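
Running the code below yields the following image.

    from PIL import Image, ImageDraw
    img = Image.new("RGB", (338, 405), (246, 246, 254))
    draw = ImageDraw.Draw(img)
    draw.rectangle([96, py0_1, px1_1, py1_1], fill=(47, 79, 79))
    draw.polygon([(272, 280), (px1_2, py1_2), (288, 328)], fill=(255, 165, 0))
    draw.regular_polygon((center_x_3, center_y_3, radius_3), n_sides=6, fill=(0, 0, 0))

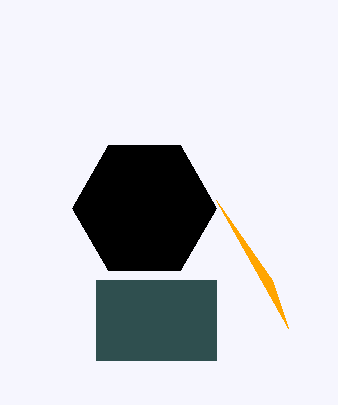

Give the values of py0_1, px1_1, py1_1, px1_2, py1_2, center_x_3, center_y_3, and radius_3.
py0_1 = 280, px1_1 = 216, py1_1 = 360, px1_2 = 216, py1_2 = 200, center_x_3 = 144, center_y_3 = 208, radius_3 = 72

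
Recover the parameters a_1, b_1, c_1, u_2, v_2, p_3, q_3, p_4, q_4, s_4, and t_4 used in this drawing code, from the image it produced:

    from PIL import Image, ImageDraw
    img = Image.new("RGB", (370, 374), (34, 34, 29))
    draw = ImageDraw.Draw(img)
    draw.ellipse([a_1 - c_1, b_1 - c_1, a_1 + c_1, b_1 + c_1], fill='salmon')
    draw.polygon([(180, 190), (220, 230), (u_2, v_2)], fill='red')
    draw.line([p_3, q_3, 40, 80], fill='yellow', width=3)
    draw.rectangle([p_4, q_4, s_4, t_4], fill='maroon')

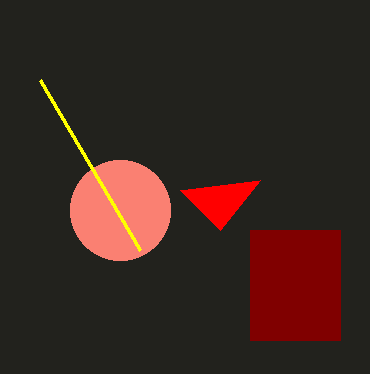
a_1 = 120
b_1 = 210
c_1 = 50
u_2 = 260
v_2 = 180
p_3 = 140
q_3 = 250
p_4 = 250
q_4 = 230
s_4 = 340
t_4 = 340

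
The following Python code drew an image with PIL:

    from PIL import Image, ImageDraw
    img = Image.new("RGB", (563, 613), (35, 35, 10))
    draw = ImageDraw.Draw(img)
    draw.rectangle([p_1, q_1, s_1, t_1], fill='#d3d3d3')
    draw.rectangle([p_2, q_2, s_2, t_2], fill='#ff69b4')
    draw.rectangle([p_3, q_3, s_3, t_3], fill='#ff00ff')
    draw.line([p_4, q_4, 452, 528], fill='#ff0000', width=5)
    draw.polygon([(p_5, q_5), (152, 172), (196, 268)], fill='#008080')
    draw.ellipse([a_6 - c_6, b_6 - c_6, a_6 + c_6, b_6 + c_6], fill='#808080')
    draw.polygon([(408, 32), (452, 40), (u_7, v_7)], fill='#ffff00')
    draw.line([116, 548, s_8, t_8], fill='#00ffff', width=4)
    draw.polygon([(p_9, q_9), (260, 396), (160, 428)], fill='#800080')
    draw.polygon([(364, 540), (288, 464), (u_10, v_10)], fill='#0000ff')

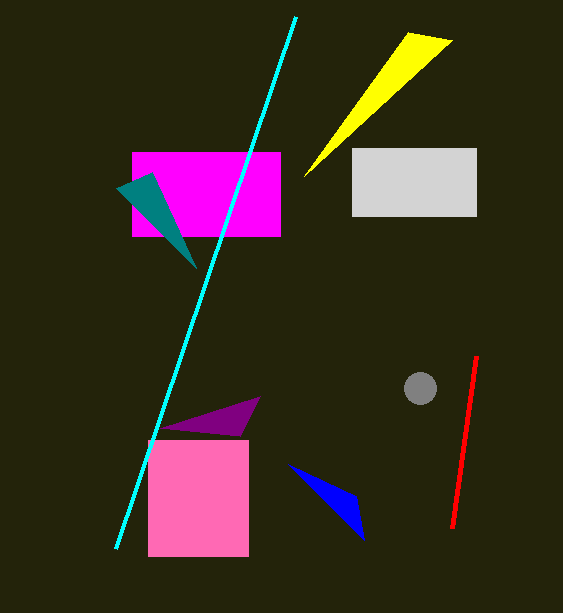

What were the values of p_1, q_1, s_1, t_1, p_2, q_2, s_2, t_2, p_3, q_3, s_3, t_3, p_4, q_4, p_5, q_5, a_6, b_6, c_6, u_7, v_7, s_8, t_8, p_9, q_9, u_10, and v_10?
p_1 = 352, q_1 = 148, s_1 = 476, t_1 = 216, p_2 = 148, q_2 = 440, s_2 = 248, t_2 = 556, p_3 = 132, q_3 = 152, s_3 = 280, t_3 = 236, p_4 = 476, q_4 = 356, p_5 = 116, q_5 = 188, a_6 = 420, b_6 = 388, c_6 = 16, u_7 = 304, v_7 = 176, s_8 = 296, t_8 = 16, p_9 = 240, q_9 = 436, u_10 = 356, v_10 = 496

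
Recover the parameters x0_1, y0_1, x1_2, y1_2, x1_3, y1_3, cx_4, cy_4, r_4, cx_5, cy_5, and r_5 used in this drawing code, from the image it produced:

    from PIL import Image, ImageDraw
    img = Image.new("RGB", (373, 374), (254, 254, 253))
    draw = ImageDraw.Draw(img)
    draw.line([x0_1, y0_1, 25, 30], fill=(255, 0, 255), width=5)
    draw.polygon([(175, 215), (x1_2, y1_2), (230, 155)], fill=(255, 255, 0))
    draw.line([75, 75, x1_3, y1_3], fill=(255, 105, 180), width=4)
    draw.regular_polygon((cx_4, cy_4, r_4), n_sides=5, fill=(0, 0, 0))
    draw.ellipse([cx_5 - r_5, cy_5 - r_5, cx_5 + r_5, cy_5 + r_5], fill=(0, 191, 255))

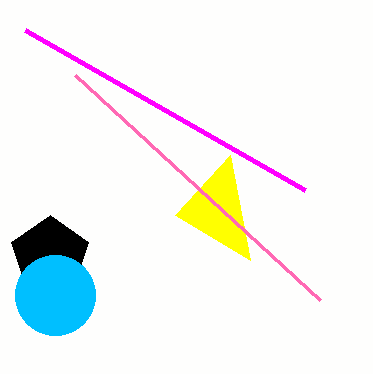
x0_1 = 305
y0_1 = 190
x1_2 = 250
y1_2 = 260
x1_3 = 320
y1_3 = 300
cx_4 = 50
cy_4 = 255
r_4 = 40
cx_5 = 55
cy_5 = 295
r_5 = 40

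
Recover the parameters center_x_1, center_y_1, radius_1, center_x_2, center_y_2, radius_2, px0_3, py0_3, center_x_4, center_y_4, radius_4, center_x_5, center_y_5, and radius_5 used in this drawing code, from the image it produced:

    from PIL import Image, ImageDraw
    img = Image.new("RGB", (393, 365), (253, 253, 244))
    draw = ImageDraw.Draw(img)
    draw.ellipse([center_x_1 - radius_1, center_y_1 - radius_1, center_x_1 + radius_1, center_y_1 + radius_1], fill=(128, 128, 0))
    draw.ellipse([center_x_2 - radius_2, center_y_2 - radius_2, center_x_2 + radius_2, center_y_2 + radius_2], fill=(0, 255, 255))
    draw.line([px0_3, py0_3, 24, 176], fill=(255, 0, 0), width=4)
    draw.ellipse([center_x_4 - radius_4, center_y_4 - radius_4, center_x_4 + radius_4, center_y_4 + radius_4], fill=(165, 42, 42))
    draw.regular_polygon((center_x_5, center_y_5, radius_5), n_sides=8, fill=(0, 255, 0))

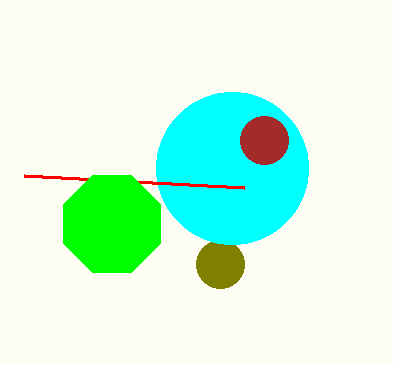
center_x_1 = 220, center_y_1 = 264, radius_1 = 24, center_x_2 = 232, center_y_2 = 168, radius_2 = 76, px0_3 = 244, py0_3 = 188, center_x_4 = 264, center_y_4 = 140, radius_4 = 24, center_x_5 = 112, center_y_5 = 224, radius_5 = 52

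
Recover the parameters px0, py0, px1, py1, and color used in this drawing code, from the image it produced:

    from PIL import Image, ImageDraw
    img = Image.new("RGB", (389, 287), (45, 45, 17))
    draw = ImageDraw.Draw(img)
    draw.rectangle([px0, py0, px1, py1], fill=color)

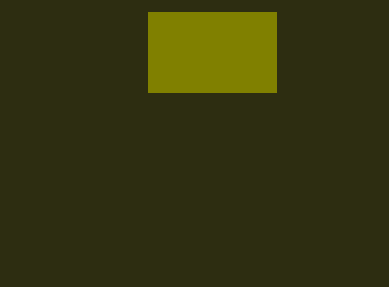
px0 = 148, py0 = 12, px1 = 276, py1 = 92, color = 'olive'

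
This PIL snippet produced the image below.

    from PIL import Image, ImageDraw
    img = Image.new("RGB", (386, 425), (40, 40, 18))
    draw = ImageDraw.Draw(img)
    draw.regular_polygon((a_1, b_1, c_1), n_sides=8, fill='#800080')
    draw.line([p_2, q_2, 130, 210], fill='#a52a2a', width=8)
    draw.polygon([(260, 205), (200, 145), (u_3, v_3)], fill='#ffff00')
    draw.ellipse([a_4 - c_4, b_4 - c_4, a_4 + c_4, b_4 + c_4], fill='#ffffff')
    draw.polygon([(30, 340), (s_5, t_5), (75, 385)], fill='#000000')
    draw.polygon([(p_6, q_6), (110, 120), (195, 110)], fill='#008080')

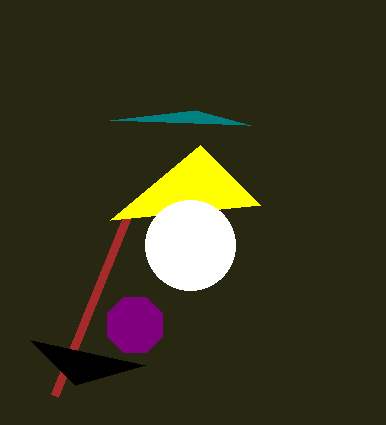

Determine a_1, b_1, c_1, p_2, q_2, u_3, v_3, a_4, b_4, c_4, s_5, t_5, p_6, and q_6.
a_1 = 135; b_1 = 325; c_1 = 30; p_2 = 55; q_2 = 395; u_3 = 110; v_3 = 220; a_4 = 190; b_4 = 245; c_4 = 45; s_5 = 145; t_5 = 365; p_6 = 250; q_6 = 125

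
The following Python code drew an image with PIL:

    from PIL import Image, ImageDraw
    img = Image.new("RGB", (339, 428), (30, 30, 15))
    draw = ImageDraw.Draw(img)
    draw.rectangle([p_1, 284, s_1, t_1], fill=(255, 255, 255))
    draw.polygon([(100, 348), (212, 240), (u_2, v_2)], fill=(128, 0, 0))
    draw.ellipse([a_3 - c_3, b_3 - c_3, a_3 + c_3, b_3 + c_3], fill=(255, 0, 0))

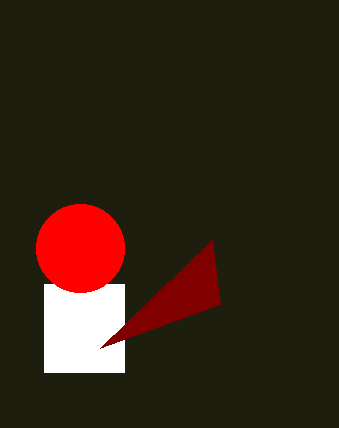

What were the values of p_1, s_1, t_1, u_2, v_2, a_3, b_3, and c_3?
p_1 = 44
s_1 = 124
t_1 = 372
u_2 = 220
v_2 = 304
a_3 = 80
b_3 = 248
c_3 = 44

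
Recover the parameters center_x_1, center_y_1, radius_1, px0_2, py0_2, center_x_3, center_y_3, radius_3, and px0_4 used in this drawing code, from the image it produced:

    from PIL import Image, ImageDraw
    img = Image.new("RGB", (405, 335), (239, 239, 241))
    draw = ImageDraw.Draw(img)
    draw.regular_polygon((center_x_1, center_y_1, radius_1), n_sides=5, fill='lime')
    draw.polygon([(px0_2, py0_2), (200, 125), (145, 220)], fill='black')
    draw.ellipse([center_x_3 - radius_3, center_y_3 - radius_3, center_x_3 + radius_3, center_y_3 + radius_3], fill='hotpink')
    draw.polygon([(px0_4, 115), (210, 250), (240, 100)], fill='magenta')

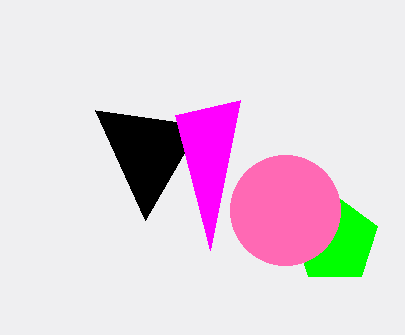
center_x_1 = 335
center_y_1 = 240
radius_1 = 45
px0_2 = 95
py0_2 = 110
center_x_3 = 285
center_y_3 = 210
radius_3 = 55
px0_4 = 175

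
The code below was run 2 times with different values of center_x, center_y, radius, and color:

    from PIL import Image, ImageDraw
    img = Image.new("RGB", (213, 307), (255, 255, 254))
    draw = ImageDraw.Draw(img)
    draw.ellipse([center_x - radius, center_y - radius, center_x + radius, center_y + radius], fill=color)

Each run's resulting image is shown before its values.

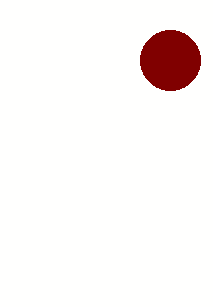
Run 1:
center_x = 170, center_y = 60, radius = 30, color = 'maroon'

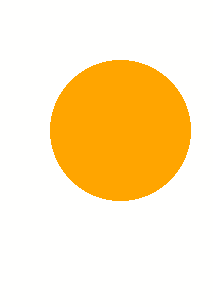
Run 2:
center_x = 120
center_y = 130
radius = 70
color = 'orange'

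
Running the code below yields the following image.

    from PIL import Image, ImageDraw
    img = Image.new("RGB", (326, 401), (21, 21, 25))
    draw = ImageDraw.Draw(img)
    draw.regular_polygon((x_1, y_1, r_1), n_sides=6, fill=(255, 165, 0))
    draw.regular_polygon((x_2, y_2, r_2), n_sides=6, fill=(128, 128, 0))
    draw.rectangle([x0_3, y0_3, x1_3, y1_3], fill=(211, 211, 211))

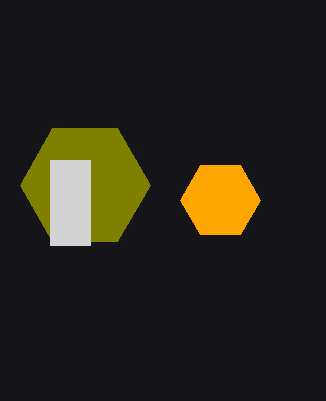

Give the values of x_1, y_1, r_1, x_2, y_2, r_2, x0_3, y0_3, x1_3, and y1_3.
x_1 = 220, y_1 = 200, r_1 = 40, x_2 = 85, y_2 = 185, r_2 = 65, x0_3 = 50, y0_3 = 160, x1_3 = 90, y1_3 = 245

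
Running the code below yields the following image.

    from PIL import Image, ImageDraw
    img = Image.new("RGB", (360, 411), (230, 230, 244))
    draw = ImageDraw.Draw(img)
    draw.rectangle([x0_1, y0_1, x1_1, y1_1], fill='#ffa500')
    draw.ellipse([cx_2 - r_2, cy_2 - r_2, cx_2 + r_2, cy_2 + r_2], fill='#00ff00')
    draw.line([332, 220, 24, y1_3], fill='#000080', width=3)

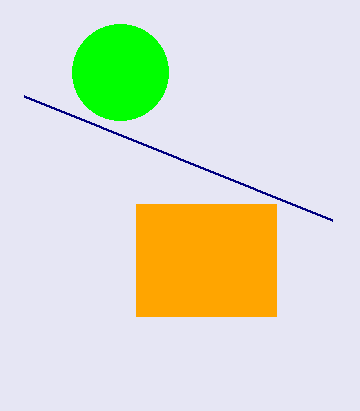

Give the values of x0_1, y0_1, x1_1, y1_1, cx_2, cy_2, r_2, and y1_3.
x0_1 = 136
y0_1 = 204
x1_1 = 276
y1_1 = 316
cx_2 = 120
cy_2 = 72
r_2 = 48
y1_3 = 96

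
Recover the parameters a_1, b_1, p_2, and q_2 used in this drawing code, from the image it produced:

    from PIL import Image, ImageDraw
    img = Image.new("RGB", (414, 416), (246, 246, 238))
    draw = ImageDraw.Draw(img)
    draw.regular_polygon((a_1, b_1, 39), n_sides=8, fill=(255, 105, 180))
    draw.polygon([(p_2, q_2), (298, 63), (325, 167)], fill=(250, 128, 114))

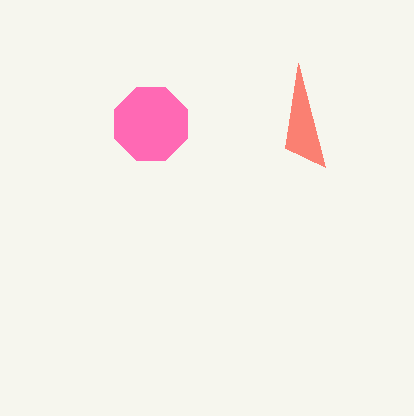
a_1 = 151, b_1 = 124, p_2 = 285, q_2 = 148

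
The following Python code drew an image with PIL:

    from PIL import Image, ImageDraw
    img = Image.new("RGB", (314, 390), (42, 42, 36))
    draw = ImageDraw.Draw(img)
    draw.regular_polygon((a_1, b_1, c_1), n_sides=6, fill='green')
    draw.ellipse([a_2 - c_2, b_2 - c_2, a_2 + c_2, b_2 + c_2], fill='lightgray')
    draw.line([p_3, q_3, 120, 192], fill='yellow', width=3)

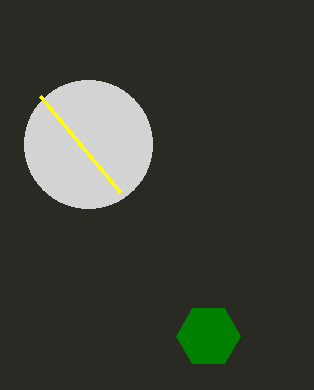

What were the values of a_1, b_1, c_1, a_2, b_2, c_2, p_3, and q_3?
a_1 = 208; b_1 = 336; c_1 = 32; a_2 = 88; b_2 = 144; c_2 = 64; p_3 = 40; q_3 = 96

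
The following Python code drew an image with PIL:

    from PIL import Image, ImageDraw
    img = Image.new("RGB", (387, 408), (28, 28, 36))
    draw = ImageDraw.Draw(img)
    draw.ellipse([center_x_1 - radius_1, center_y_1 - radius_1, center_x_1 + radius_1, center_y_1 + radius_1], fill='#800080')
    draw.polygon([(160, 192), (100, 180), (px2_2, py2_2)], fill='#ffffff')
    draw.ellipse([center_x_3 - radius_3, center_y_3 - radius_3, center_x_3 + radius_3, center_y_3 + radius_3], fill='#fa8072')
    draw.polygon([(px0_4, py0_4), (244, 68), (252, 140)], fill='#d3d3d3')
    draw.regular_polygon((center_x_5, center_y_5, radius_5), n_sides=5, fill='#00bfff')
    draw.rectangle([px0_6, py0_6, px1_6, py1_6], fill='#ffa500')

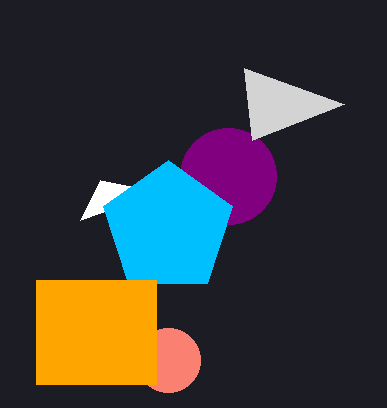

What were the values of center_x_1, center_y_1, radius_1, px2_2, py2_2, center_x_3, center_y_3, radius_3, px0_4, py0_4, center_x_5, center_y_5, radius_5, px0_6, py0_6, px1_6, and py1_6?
center_x_1 = 228, center_y_1 = 176, radius_1 = 48, px2_2 = 80, py2_2 = 220, center_x_3 = 168, center_y_3 = 360, radius_3 = 32, px0_4 = 344, py0_4 = 104, center_x_5 = 168, center_y_5 = 228, radius_5 = 68, px0_6 = 36, py0_6 = 280, px1_6 = 156, py1_6 = 384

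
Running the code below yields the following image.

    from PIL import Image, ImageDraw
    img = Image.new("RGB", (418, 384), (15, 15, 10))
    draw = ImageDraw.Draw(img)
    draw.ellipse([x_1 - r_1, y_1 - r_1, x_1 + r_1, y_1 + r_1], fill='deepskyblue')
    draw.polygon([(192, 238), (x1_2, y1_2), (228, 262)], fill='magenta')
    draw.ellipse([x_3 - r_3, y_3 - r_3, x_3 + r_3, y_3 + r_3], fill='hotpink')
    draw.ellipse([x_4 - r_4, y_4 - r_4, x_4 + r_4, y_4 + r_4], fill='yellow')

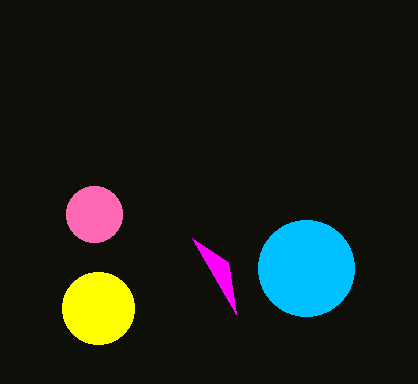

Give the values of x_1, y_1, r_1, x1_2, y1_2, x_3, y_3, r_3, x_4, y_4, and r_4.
x_1 = 306
y_1 = 268
r_1 = 48
x1_2 = 236
y1_2 = 314
x_3 = 94
y_3 = 214
r_3 = 28
x_4 = 98
y_4 = 308
r_4 = 36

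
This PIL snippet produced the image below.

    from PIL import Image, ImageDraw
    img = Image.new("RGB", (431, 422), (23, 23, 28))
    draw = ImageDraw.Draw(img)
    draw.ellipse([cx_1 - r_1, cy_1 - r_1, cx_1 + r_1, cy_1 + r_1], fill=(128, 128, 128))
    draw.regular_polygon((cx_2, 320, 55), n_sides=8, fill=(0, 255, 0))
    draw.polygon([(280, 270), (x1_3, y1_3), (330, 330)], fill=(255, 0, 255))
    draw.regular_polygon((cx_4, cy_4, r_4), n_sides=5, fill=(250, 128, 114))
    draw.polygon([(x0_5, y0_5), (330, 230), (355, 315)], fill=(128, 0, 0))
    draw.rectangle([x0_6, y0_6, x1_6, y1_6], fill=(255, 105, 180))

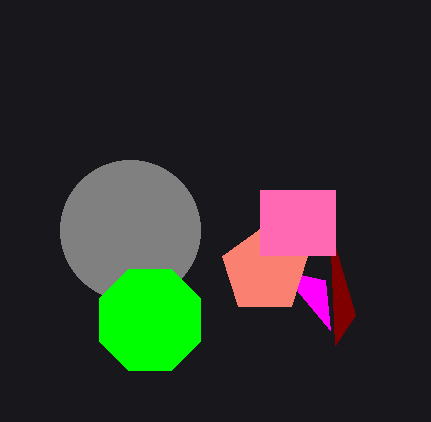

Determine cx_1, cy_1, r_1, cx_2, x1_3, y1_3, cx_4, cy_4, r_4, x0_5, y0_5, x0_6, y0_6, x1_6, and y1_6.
cx_1 = 130; cy_1 = 230; r_1 = 70; cx_2 = 150; x1_3 = 325; y1_3 = 280; cx_4 = 265; cy_4 = 270; r_4 = 45; x0_5 = 335; y0_5 = 345; x0_6 = 260; y0_6 = 190; x1_6 = 335; y1_6 = 255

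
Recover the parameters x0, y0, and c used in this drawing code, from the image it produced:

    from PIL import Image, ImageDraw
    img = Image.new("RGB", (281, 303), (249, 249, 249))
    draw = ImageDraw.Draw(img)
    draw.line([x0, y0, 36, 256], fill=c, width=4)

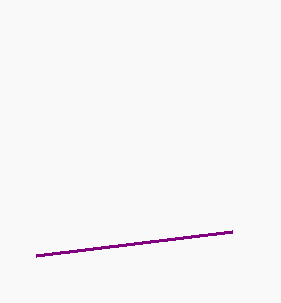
x0 = 232
y0 = 232
c = 'purple'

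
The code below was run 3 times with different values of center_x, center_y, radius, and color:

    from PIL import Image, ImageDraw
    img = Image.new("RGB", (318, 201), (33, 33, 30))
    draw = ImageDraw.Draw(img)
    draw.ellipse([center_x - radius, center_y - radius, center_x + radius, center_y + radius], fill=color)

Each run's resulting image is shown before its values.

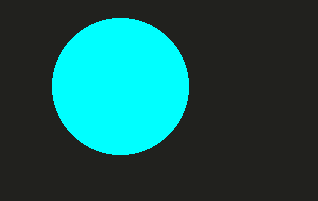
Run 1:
center_x = 120
center_y = 86
radius = 68
color = 'cyan'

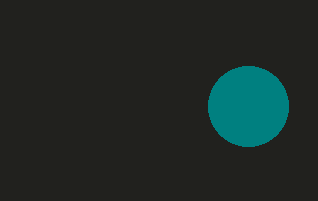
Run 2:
center_x = 248
center_y = 106
radius = 40
color = 'teal'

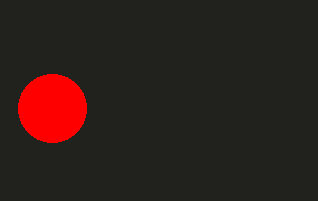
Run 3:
center_x = 52
center_y = 108
radius = 34
color = 'red'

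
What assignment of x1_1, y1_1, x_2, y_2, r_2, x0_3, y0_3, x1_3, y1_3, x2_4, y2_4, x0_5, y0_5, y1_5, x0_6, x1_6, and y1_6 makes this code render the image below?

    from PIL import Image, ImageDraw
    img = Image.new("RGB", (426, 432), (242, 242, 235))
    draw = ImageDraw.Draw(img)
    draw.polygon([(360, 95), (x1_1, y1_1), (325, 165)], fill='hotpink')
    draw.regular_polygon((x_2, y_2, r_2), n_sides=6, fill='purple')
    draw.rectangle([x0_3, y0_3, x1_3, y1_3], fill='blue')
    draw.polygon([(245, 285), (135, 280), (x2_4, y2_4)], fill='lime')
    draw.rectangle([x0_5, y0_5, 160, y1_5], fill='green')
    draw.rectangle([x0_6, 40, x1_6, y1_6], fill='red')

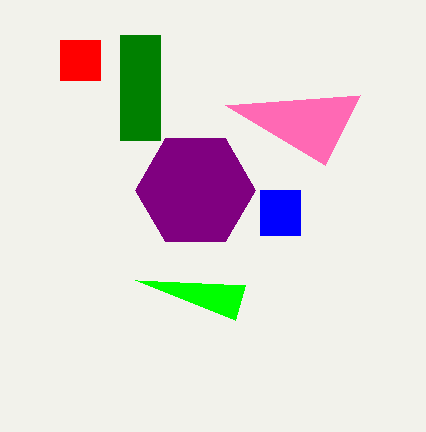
x1_1 = 225
y1_1 = 105
x_2 = 195
y_2 = 190
r_2 = 60
x0_3 = 260
y0_3 = 190
x1_3 = 300
y1_3 = 235
x2_4 = 235
y2_4 = 320
x0_5 = 120
y0_5 = 35
y1_5 = 140
x0_6 = 60
x1_6 = 100
y1_6 = 80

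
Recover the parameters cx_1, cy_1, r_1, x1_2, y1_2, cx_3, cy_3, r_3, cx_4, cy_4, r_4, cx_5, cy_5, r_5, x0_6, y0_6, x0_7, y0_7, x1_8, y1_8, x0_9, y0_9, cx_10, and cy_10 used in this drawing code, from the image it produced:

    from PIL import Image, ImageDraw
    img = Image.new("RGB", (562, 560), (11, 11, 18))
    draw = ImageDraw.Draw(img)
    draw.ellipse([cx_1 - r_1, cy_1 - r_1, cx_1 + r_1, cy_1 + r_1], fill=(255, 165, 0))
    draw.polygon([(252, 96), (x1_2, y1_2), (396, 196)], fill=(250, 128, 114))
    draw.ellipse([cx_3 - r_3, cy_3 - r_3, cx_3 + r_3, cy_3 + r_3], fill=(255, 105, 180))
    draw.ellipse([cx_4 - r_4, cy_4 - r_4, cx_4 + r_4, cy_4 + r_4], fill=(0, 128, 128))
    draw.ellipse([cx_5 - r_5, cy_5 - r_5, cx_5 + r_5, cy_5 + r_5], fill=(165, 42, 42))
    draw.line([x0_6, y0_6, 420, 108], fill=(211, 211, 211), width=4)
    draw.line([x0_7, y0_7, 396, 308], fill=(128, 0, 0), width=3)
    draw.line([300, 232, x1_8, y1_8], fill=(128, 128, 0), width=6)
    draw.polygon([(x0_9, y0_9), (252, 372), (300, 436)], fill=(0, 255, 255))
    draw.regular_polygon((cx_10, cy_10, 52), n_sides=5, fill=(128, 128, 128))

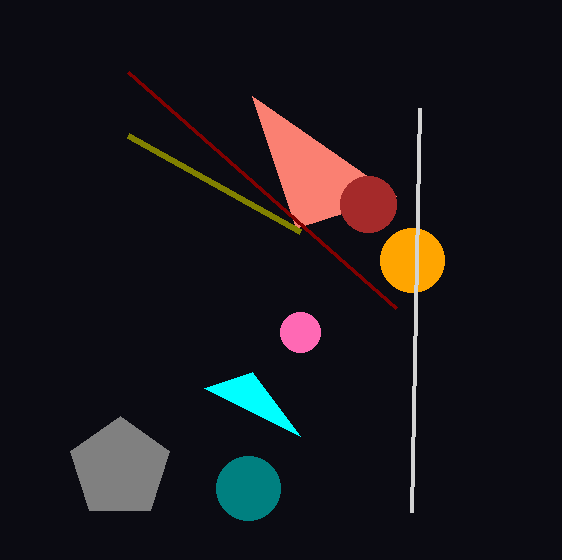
cx_1 = 412, cy_1 = 260, r_1 = 32, x1_2 = 296, y1_2 = 228, cx_3 = 300, cy_3 = 332, r_3 = 20, cx_4 = 248, cy_4 = 488, r_4 = 32, cx_5 = 368, cy_5 = 204, r_5 = 28, x0_6 = 412, y0_6 = 512, x0_7 = 128, y0_7 = 72, x1_8 = 128, y1_8 = 136, x0_9 = 204, y0_9 = 388, cx_10 = 120, cy_10 = 468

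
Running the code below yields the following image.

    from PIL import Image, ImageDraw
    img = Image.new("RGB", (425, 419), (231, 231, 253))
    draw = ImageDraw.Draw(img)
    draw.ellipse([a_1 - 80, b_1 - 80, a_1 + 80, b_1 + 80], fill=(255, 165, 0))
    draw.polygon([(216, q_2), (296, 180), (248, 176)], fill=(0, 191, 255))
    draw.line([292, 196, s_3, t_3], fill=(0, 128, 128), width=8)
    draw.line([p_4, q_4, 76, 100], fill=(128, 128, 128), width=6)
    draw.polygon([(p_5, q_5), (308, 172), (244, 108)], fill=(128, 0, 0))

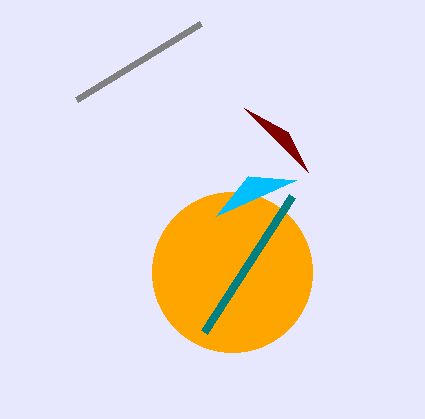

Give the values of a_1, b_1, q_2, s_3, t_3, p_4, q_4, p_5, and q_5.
a_1 = 232; b_1 = 272; q_2 = 216; s_3 = 204; t_3 = 332; p_4 = 200; q_4 = 24; p_5 = 288; q_5 = 132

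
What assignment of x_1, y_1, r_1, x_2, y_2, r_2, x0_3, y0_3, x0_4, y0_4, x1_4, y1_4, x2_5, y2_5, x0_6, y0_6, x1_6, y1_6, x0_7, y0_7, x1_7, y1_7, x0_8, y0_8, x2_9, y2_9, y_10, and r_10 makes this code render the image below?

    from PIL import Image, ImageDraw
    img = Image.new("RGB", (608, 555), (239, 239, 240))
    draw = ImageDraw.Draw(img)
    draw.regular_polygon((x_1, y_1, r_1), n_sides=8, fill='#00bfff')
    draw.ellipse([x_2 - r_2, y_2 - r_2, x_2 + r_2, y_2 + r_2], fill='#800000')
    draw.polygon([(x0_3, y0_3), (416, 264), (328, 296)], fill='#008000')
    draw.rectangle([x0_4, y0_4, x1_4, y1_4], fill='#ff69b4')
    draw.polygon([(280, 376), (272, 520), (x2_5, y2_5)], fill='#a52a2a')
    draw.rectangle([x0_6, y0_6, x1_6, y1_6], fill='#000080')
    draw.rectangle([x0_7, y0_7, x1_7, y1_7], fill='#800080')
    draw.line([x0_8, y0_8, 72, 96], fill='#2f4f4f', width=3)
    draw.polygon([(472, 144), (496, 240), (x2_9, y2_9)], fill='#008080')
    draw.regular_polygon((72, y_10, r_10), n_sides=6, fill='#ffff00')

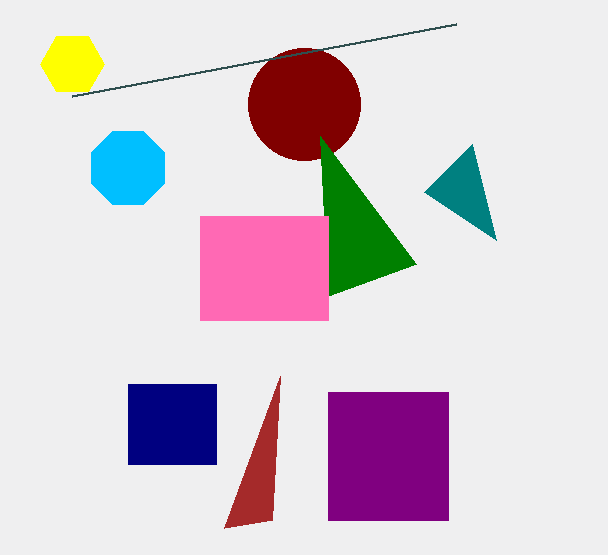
x_1 = 128, y_1 = 168, r_1 = 40, x_2 = 304, y_2 = 104, r_2 = 56, x0_3 = 320, y0_3 = 136, x0_4 = 200, y0_4 = 216, x1_4 = 328, y1_4 = 320, x2_5 = 224, y2_5 = 528, x0_6 = 128, y0_6 = 384, x1_6 = 216, y1_6 = 464, x0_7 = 328, y0_7 = 392, x1_7 = 448, y1_7 = 520, x0_8 = 456, y0_8 = 24, x2_9 = 424, y2_9 = 192, y_10 = 64, r_10 = 32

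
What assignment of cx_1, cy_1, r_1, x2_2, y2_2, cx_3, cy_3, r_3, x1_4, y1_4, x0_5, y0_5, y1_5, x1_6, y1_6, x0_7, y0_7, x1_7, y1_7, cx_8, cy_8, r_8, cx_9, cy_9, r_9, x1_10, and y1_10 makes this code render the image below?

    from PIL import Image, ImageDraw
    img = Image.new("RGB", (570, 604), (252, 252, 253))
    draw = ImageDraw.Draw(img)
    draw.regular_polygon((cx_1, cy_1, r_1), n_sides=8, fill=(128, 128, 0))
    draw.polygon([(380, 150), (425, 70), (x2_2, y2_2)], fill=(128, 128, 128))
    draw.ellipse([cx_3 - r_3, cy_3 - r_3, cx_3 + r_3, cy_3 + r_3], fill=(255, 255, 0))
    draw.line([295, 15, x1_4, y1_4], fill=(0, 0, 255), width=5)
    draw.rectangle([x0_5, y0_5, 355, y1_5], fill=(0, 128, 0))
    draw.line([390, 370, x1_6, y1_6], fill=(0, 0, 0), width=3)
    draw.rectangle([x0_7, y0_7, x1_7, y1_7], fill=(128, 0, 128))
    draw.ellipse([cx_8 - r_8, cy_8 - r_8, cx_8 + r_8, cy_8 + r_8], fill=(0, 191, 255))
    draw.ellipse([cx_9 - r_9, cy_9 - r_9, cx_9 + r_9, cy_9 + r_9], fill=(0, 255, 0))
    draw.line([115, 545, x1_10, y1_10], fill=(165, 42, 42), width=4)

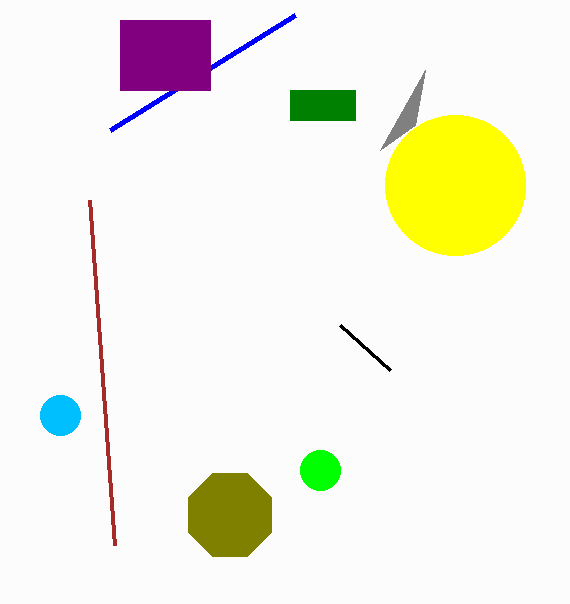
cx_1 = 230, cy_1 = 515, r_1 = 45, x2_2 = 415, y2_2 = 125, cx_3 = 455, cy_3 = 185, r_3 = 70, x1_4 = 110, y1_4 = 130, x0_5 = 290, y0_5 = 90, y1_5 = 120, x1_6 = 340, y1_6 = 325, x0_7 = 120, y0_7 = 20, x1_7 = 210, y1_7 = 90, cx_8 = 60, cy_8 = 415, r_8 = 20, cx_9 = 320, cy_9 = 470, r_9 = 20, x1_10 = 90, y1_10 = 200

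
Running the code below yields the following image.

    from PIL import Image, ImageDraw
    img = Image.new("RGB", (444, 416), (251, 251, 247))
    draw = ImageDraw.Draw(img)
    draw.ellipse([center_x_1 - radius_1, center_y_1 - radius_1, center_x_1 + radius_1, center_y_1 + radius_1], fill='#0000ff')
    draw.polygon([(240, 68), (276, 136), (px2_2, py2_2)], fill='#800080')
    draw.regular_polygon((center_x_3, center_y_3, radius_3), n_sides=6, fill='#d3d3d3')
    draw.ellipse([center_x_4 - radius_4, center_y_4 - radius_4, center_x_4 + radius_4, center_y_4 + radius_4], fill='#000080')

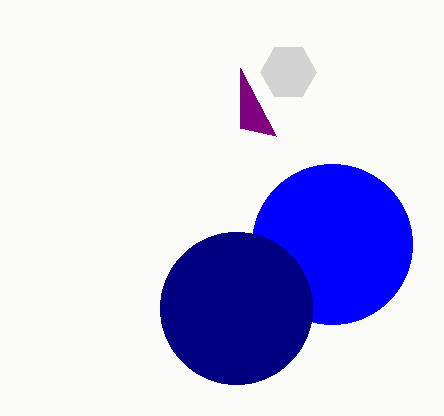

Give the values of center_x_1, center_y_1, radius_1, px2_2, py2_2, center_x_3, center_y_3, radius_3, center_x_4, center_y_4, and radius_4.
center_x_1 = 332, center_y_1 = 244, radius_1 = 80, px2_2 = 240, py2_2 = 128, center_x_3 = 288, center_y_3 = 72, radius_3 = 28, center_x_4 = 236, center_y_4 = 308, radius_4 = 76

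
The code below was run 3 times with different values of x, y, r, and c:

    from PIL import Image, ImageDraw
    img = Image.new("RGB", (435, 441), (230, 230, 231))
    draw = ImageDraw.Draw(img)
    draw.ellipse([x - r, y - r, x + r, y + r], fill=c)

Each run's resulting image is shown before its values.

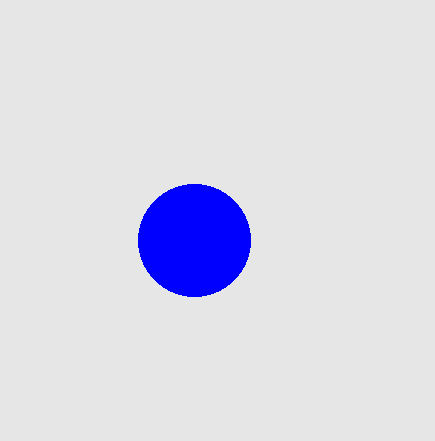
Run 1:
x = 194
y = 240
r = 56
c = 'blue'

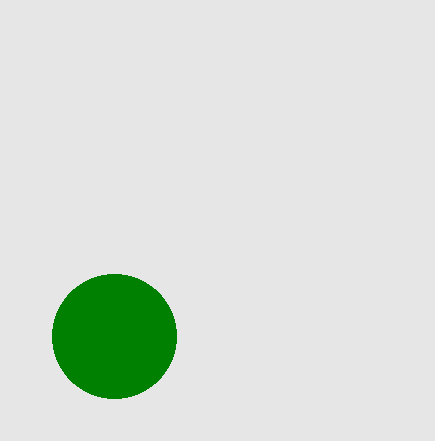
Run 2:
x = 114, y = 336, r = 62, c = 'green'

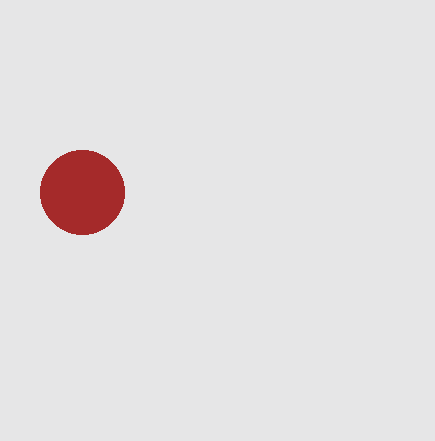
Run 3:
x = 82, y = 192, r = 42, c = 'brown'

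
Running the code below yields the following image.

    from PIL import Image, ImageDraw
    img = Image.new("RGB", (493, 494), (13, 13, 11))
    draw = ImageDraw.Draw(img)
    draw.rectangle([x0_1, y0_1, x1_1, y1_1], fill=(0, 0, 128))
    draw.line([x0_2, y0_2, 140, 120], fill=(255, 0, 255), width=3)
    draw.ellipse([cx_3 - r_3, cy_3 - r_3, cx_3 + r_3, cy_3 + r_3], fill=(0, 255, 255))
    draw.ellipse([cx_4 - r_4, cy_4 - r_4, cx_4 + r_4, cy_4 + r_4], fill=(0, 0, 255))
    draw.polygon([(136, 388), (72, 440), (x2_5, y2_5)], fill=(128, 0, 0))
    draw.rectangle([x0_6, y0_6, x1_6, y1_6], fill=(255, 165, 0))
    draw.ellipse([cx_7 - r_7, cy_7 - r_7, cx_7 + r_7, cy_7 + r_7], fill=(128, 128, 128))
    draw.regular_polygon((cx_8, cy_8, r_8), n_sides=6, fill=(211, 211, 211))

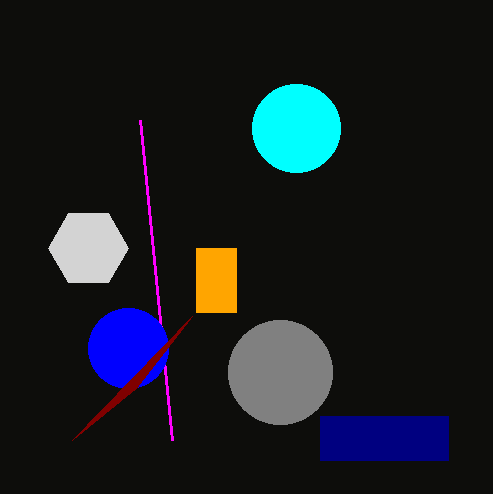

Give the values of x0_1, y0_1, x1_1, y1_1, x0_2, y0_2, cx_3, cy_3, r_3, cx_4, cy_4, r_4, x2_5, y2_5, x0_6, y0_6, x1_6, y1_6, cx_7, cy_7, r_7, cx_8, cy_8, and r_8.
x0_1 = 320; y0_1 = 416; x1_1 = 448; y1_1 = 460; x0_2 = 172; y0_2 = 440; cx_3 = 296; cy_3 = 128; r_3 = 44; cx_4 = 128; cy_4 = 348; r_4 = 40; x2_5 = 192; y2_5 = 316; x0_6 = 196; y0_6 = 248; x1_6 = 236; y1_6 = 312; cx_7 = 280; cy_7 = 372; r_7 = 52; cx_8 = 88; cy_8 = 248; r_8 = 40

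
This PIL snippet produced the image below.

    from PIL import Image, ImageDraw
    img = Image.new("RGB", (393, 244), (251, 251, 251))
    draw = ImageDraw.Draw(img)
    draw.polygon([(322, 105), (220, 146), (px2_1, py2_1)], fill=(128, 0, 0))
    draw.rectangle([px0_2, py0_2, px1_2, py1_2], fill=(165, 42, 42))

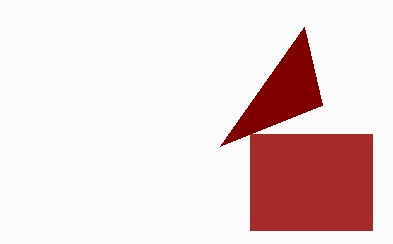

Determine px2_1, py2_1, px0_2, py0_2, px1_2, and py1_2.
px2_1 = 304
py2_1 = 27
px0_2 = 250
py0_2 = 134
px1_2 = 372
py1_2 = 230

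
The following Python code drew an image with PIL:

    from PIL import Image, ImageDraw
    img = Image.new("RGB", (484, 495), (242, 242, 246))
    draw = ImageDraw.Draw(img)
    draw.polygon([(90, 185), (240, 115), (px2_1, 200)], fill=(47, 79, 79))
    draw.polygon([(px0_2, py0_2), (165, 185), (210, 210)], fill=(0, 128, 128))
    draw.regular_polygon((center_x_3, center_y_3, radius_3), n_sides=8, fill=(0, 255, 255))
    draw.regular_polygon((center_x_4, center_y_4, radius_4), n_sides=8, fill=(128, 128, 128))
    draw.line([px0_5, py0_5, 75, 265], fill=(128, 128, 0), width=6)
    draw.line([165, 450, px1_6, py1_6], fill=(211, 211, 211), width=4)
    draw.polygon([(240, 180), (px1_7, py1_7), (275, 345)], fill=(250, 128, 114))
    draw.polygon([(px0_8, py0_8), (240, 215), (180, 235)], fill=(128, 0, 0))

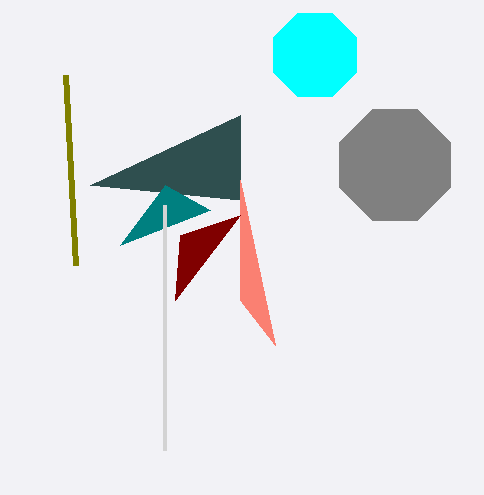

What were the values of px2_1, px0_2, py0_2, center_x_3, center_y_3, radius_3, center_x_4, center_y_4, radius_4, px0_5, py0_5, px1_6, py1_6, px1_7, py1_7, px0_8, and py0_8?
px2_1 = 240; px0_2 = 120; py0_2 = 245; center_x_3 = 315; center_y_3 = 55; radius_3 = 45; center_x_4 = 395; center_y_4 = 165; radius_4 = 60; px0_5 = 65; py0_5 = 75; px1_6 = 165; py1_6 = 205; px1_7 = 240; py1_7 = 300; px0_8 = 175; py0_8 = 300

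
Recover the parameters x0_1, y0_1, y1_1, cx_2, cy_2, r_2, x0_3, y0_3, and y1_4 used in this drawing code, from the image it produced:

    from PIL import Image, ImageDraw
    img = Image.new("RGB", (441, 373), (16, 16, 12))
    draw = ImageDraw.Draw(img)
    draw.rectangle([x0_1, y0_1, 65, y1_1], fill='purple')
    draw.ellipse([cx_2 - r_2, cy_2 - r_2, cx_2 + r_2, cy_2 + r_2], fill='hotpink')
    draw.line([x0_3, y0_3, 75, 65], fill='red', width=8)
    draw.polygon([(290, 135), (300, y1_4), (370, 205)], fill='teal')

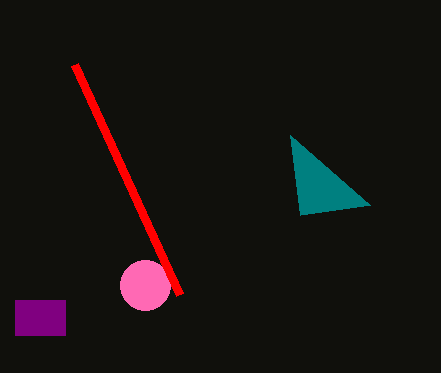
x0_1 = 15; y0_1 = 300; y1_1 = 335; cx_2 = 145; cy_2 = 285; r_2 = 25; x0_3 = 180; y0_3 = 295; y1_4 = 215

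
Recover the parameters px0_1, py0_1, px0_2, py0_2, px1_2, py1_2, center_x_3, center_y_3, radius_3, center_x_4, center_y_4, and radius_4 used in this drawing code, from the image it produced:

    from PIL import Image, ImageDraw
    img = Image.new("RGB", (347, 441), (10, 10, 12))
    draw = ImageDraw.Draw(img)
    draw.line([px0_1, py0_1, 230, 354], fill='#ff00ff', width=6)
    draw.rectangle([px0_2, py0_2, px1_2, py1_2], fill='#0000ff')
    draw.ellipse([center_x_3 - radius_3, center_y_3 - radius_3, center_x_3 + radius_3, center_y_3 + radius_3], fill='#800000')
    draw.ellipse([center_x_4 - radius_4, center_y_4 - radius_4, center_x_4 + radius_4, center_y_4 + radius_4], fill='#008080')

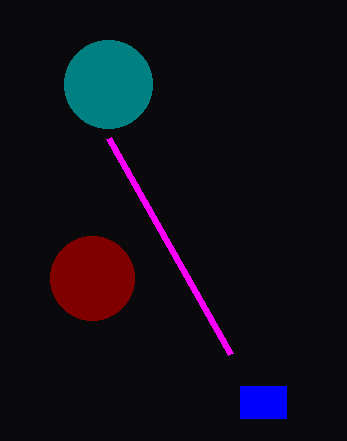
px0_1 = 108
py0_1 = 138
px0_2 = 240
py0_2 = 386
px1_2 = 286
py1_2 = 418
center_x_3 = 92
center_y_3 = 278
radius_3 = 42
center_x_4 = 108
center_y_4 = 84
radius_4 = 44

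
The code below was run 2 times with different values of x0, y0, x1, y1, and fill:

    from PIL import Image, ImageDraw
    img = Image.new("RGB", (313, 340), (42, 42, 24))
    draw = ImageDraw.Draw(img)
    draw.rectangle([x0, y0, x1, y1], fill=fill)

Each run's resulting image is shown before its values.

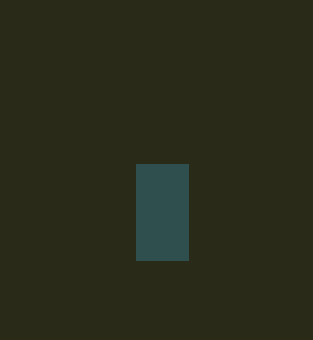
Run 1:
x0 = 136; y0 = 164; x1 = 188; y1 = 260; fill = 'darkslategray'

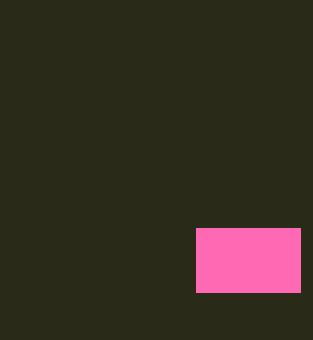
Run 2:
x0 = 196, y0 = 228, x1 = 300, y1 = 292, fill = 'hotpink'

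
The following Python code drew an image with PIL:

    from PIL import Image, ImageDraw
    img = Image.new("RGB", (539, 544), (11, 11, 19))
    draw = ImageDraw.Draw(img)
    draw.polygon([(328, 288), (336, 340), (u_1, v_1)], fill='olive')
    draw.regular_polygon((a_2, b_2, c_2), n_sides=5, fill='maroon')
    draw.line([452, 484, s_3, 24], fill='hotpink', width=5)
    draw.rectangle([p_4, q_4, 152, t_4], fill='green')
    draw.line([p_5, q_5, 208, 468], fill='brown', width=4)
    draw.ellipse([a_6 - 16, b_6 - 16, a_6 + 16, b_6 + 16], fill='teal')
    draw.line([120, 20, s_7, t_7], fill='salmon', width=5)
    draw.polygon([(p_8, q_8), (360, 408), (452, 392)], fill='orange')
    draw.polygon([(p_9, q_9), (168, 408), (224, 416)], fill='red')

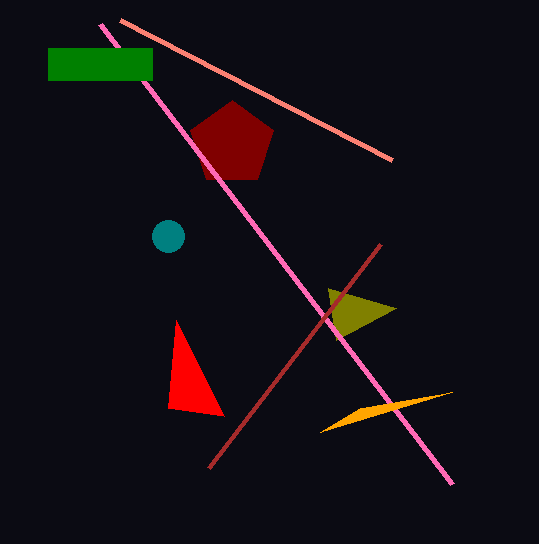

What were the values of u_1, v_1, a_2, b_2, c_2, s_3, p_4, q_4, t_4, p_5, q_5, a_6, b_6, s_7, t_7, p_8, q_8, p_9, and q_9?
u_1 = 396; v_1 = 308; a_2 = 232; b_2 = 144; c_2 = 44; s_3 = 100; p_4 = 48; q_4 = 48; t_4 = 80; p_5 = 380; q_5 = 244; a_6 = 168; b_6 = 236; s_7 = 392; t_7 = 160; p_8 = 320; q_8 = 432; p_9 = 176; q_9 = 320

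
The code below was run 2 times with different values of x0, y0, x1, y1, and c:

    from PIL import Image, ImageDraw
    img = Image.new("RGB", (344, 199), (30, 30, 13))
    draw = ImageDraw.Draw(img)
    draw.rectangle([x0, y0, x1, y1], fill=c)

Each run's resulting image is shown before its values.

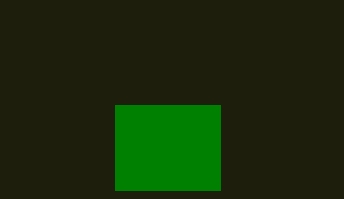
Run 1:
x0 = 115; y0 = 105; x1 = 220; y1 = 190; c = 'green'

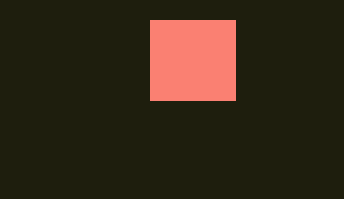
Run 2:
x0 = 150
y0 = 20
x1 = 235
y1 = 100
c = 'salmon'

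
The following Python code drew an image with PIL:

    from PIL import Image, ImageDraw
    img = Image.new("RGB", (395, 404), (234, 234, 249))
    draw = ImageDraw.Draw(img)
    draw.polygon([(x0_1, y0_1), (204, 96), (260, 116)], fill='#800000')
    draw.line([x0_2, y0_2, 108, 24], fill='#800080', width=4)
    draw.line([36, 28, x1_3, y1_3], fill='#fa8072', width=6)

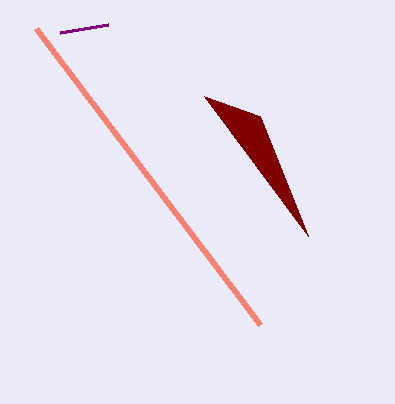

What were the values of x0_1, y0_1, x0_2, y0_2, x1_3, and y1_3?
x0_1 = 308; y0_1 = 236; x0_2 = 60; y0_2 = 32; x1_3 = 260; y1_3 = 324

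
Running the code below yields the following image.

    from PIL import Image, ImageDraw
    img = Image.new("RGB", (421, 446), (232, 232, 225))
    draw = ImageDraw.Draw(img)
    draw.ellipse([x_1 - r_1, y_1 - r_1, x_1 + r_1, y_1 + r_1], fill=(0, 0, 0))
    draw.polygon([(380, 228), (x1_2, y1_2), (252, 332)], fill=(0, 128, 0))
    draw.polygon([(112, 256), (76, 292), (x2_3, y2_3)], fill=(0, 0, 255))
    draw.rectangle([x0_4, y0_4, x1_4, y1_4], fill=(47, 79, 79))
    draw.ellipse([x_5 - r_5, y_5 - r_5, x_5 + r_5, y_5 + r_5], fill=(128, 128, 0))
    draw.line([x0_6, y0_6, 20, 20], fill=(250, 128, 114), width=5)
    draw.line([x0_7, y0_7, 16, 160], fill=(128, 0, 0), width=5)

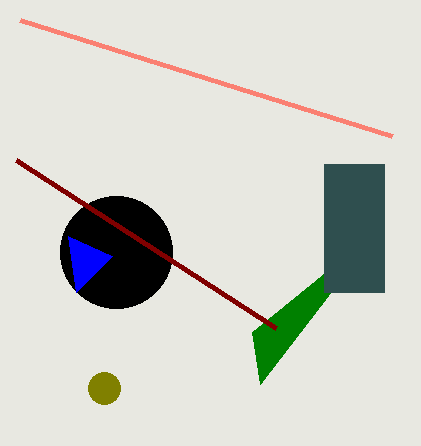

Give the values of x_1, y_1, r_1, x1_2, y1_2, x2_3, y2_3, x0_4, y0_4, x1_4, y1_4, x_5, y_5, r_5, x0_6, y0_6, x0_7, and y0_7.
x_1 = 116, y_1 = 252, r_1 = 56, x1_2 = 260, y1_2 = 384, x2_3 = 68, y2_3 = 236, x0_4 = 324, y0_4 = 164, x1_4 = 384, y1_4 = 292, x_5 = 104, y_5 = 388, r_5 = 16, x0_6 = 392, y0_6 = 136, x0_7 = 276, y0_7 = 328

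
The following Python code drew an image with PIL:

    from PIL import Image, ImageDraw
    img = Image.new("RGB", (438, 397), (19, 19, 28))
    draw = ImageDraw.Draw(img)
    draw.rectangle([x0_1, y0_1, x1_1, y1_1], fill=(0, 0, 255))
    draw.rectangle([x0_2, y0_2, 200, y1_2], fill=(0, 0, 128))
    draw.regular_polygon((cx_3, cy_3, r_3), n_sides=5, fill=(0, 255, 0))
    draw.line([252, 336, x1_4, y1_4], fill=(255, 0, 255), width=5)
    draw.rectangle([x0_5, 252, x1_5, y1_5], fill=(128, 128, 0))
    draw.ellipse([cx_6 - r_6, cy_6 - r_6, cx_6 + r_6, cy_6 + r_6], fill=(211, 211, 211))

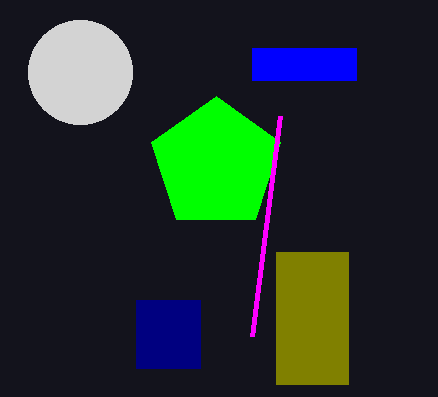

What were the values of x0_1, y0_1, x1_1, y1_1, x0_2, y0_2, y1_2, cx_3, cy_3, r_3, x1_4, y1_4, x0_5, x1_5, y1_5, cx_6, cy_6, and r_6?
x0_1 = 252
y0_1 = 48
x1_1 = 356
y1_1 = 80
x0_2 = 136
y0_2 = 300
y1_2 = 368
cx_3 = 216
cy_3 = 164
r_3 = 68
x1_4 = 280
y1_4 = 116
x0_5 = 276
x1_5 = 348
y1_5 = 384
cx_6 = 80
cy_6 = 72
r_6 = 52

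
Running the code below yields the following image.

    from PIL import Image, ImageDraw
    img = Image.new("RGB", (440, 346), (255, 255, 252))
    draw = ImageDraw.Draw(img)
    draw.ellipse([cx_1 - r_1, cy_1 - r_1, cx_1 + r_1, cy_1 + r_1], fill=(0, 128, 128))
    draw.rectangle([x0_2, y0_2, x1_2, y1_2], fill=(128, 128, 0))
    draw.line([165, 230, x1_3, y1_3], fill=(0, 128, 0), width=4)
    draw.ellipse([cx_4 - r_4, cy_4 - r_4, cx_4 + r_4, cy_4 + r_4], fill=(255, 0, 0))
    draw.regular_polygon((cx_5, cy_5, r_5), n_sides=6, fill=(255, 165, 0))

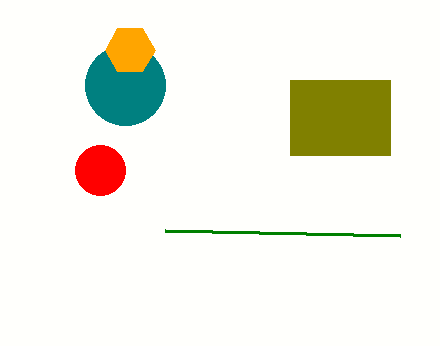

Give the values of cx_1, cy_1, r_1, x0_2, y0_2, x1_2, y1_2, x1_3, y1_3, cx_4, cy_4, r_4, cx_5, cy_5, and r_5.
cx_1 = 125
cy_1 = 85
r_1 = 40
x0_2 = 290
y0_2 = 80
x1_2 = 390
y1_2 = 155
x1_3 = 400
y1_3 = 235
cx_4 = 100
cy_4 = 170
r_4 = 25
cx_5 = 130
cy_5 = 50
r_5 = 25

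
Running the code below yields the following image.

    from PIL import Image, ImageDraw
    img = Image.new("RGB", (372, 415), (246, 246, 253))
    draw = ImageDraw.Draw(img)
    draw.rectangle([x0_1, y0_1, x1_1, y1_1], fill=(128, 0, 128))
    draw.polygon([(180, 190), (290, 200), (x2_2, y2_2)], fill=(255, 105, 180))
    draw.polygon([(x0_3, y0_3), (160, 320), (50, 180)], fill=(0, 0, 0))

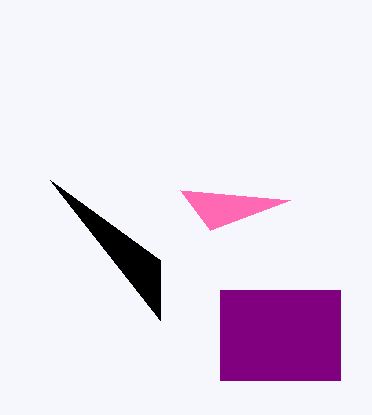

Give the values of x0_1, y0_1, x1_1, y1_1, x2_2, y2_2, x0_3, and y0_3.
x0_1 = 220, y0_1 = 290, x1_1 = 340, y1_1 = 380, x2_2 = 210, y2_2 = 230, x0_3 = 160, y0_3 = 260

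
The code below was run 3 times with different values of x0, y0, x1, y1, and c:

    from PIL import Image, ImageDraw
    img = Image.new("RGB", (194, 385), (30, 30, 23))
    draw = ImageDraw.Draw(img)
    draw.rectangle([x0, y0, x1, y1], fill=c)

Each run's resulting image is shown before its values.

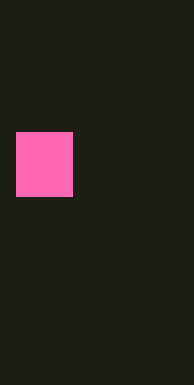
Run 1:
x0 = 16
y0 = 132
x1 = 72
y1 = 196
c = 'hotpink'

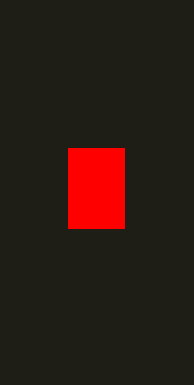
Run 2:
x0 = 68
y0 = 148
x1 = 124
y1 = 228
c = 'red'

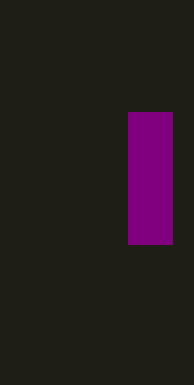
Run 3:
x0 = 128; y0 = 112; x1 = 172; y1 = 244; c = 'purple'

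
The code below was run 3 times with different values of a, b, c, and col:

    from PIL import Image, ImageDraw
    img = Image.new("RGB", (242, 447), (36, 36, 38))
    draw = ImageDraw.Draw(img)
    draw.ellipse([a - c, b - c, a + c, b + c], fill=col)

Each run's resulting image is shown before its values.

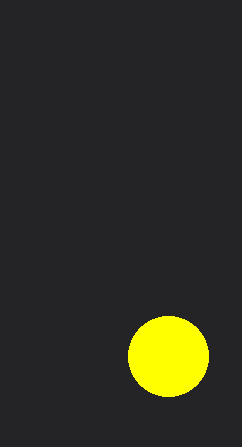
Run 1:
a = 168
b = 356
c = 40
col = 'yellow'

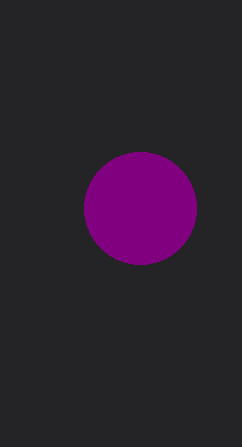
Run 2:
a = 140
b = 208
c = 56
col = 'purple'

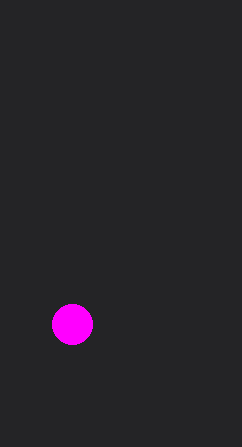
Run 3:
a = 72, b = 324, c = 20, col = 'magenta'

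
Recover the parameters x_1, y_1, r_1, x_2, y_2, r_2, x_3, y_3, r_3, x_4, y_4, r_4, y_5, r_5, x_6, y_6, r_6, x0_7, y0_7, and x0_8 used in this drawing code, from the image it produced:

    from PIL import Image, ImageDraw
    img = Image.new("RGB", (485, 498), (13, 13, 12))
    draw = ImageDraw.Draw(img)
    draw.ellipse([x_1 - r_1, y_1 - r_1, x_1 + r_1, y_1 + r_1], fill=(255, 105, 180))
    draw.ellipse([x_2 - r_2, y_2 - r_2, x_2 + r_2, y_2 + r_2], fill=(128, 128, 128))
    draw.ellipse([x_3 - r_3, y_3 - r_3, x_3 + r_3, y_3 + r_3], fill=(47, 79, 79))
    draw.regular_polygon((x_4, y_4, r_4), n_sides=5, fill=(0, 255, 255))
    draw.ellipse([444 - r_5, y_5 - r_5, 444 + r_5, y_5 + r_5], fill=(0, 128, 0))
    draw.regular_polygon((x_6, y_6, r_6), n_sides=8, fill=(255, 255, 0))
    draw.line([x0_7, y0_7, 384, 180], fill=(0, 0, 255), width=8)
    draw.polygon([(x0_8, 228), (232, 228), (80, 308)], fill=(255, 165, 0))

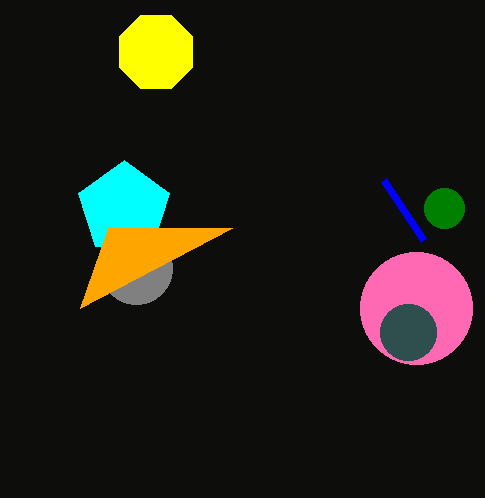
x_1 = 416
y_1 = 308
r_1 = 56
x_2 = 136
y_2 = 268
r_2 = 36
x_3 = 408
y_3 = 332
r_3 = 28
x_4 = 124
y_4 = 208
r_4 = 48
y_5 = 208
r_5 = 20
x_6 = 156
y_6 = 52
r_6 = 40
x0_7 = 424
y0_7 = 240
x0_8 = 108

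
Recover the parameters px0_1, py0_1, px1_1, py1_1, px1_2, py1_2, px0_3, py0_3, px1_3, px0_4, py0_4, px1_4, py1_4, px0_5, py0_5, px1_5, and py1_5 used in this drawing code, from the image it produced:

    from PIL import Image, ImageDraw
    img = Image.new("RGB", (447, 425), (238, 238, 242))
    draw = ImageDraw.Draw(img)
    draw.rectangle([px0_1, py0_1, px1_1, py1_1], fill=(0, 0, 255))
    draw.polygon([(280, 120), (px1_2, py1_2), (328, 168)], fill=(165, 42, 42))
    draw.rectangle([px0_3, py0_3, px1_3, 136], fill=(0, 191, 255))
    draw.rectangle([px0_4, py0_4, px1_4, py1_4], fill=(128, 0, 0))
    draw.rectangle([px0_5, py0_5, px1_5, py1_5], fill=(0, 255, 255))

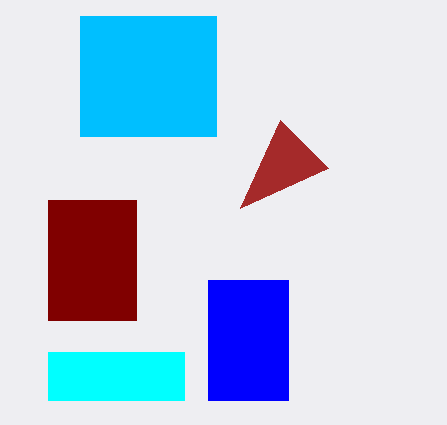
px0_1 = 208; py0_1 = 280; px1_1 = 288; py1_1 = 400; px1_2 = 240; py1_2 = 208; px0_3 = 80; py0_3 = 16; px1_3 = 216; px0_4 = 48; py0_4 = 200; px1_4 = 136; py1_4 = 320; px0_5 = 48; py0_5 = 352; px1_5 = 184; py1_5 = 400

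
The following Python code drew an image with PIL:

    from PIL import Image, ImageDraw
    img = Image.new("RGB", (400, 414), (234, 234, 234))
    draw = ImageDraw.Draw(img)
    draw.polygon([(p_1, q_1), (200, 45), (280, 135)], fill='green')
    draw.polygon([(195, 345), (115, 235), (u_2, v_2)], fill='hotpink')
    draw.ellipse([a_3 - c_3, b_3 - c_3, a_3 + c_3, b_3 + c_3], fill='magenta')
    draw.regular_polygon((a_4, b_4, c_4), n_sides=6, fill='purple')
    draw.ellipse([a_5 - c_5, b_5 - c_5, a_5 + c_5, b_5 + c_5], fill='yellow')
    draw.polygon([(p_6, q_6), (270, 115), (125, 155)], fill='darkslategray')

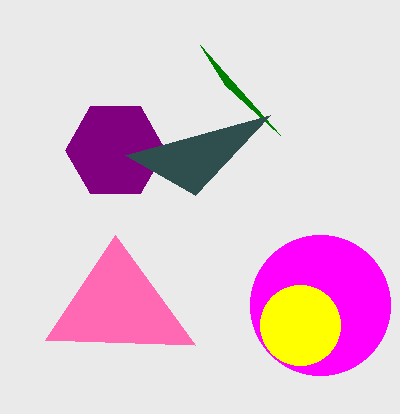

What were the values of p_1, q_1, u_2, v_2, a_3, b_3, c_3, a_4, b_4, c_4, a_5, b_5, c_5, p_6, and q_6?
p_1 = 225, q_1 = 85, u_2 = 45, v_2 = 340, a_3 = 320, b_3 = 305, c_3 = 70, a_4 = 115, b_4 = 150, c_4 = 50, a_5 = 300, b_5 = 325, c_5 = 40, p_6 = 195, q_6 = 195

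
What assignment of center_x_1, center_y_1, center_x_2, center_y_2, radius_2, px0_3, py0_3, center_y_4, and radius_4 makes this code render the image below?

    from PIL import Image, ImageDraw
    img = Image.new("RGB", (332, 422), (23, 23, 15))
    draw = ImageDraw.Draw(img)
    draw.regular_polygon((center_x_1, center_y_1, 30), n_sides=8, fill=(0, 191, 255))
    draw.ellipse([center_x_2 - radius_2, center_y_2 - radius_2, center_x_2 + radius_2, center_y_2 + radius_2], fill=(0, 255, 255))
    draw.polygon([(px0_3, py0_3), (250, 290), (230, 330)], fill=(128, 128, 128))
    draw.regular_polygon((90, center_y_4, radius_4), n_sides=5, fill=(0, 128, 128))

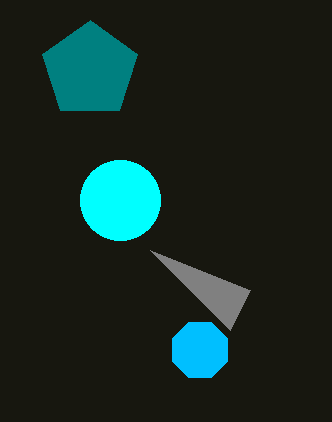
center_x_1 = 200
center_y_1 = 350
center_x_2 = 120
center_y_2 = 200
radius_2 = 40
px0_3 = 150
py0_3 = 250
center_y_4 = 70
radius_4 = 50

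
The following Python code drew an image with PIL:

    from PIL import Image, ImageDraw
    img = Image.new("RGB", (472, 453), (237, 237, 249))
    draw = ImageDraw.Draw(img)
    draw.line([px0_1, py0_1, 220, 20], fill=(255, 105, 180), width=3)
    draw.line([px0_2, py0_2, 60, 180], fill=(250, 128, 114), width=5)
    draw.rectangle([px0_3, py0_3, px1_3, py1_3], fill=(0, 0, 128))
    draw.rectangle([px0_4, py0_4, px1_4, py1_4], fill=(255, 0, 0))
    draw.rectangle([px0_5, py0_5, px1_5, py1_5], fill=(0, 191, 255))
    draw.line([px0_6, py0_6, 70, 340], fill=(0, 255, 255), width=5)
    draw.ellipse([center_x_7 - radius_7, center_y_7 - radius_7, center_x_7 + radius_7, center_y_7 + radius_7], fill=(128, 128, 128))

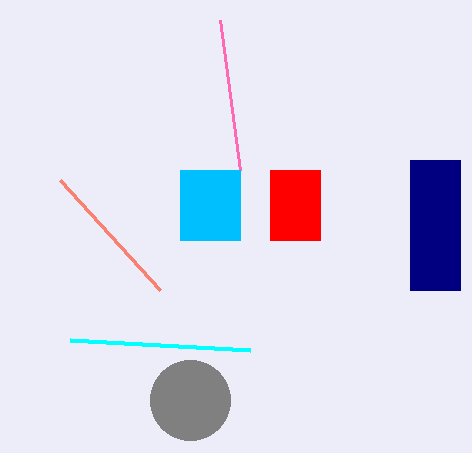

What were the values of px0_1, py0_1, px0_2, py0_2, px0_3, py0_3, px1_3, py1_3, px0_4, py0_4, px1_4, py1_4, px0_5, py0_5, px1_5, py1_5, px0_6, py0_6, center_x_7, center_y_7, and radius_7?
px0_1 = 240, py0_1 = 170, px0_2 = 160, py0_2 = 290, px0_3 = 410, py0_3 = 160, px1_3 = 460, py1_3 = 290, px0_4 = 270, py0_4 = 170, px1_4 = 320, py1_4 = 240, px0_5 = 180, py0_5 = 170, px1_5 = 240, py1_5 = 240, px0_6 = 250, py0_6 = 350, center_x_7 = 190, center_y_7 = 400, radius_7 = 40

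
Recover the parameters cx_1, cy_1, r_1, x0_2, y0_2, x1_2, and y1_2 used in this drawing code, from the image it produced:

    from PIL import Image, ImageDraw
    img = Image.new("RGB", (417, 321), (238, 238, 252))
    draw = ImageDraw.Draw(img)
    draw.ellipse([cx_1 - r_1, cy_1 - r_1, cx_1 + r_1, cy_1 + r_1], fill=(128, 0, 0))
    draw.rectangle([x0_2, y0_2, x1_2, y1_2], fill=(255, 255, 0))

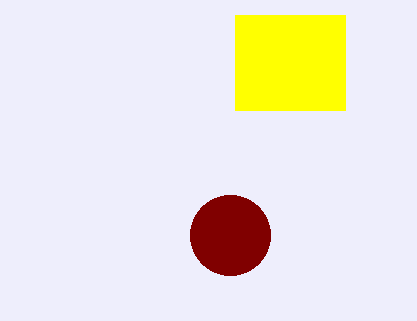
cx_1 = 230; cy_1 = 235; r_1 = 40; x0_2 = 235; y0_2 = 15; x1_2 = 345; y1_2 = 110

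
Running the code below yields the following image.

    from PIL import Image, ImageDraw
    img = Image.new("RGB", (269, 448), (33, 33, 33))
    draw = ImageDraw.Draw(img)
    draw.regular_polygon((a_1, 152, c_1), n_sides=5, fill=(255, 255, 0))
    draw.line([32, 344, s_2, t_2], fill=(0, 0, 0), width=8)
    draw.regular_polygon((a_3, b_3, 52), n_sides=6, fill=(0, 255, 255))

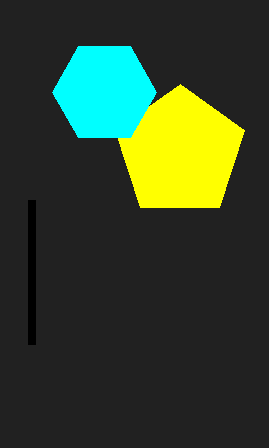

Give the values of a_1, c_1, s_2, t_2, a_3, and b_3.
a_1 = 180
c_1 = 68
s_2 = 32
t_2 = 200
a_3 = 104
b_3 = 92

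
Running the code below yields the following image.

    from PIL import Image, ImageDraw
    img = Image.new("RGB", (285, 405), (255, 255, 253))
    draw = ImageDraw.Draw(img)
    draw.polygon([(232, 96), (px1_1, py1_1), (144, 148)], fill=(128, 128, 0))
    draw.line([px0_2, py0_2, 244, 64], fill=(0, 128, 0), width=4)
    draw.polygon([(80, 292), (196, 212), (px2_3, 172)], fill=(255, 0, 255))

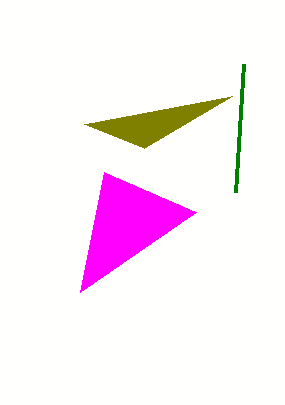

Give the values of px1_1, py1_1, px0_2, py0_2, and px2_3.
px1_1 = 84, py1_1 = 124, px0_2 = 236, py0_2 = 192, px2_3 = 104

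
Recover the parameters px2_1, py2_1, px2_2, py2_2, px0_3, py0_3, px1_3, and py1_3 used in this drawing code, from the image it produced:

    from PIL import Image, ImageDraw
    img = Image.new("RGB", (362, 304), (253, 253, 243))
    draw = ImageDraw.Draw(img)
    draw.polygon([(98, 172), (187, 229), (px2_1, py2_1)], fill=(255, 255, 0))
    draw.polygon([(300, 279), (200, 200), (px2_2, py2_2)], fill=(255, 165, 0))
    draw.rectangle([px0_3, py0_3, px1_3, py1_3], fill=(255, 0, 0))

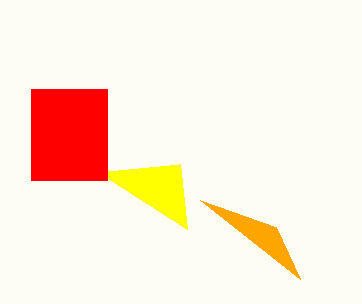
px2_1 = 180; py2_1 = 164; px2_2 = 276; py2_2 = 227; px0_3 = 31; py0_3 = 89; px1_3 = 107; py1_3 = 180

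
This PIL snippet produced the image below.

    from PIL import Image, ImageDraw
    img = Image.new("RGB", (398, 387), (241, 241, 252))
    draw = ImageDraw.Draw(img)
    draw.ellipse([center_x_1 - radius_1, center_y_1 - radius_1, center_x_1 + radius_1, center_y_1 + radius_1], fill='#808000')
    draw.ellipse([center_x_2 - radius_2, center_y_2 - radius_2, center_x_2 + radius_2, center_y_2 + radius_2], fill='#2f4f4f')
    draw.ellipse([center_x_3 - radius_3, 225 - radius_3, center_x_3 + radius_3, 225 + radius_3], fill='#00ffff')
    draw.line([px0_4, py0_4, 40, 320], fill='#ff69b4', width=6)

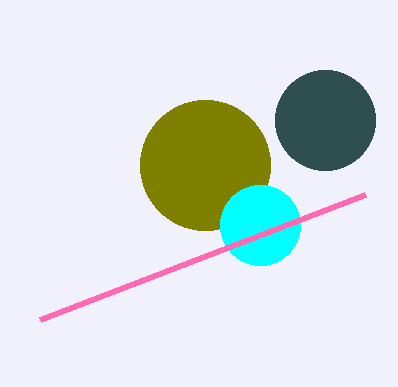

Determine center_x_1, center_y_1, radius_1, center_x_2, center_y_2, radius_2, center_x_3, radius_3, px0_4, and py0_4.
center_x_1 = 205
center_y_1 = 165
radius_1 = 65
center_x_2 = 325
center_y_2 = 120
radius_2 = 50
center_x_3 = 260
radius_3 = 40
px0_4 = 365
py0_4 = 195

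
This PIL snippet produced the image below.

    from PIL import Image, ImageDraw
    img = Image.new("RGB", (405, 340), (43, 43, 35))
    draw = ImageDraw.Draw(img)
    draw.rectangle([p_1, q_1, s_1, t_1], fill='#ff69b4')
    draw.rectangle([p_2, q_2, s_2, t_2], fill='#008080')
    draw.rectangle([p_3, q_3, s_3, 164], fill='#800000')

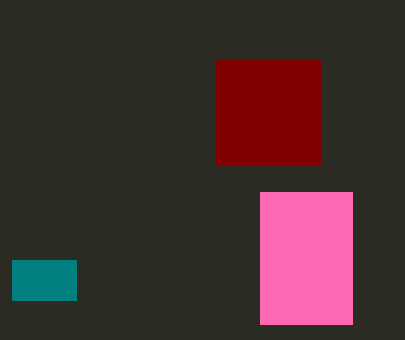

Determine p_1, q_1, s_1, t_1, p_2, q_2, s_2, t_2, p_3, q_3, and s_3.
p_1 = 260; q_1 = 192; s_1 = 352; t_1 = 324; p_2 = 12; q_2 = 260; s_2 = 76; t_2 = 300; p_3 = 216; q_3 = 60; s_3 = 320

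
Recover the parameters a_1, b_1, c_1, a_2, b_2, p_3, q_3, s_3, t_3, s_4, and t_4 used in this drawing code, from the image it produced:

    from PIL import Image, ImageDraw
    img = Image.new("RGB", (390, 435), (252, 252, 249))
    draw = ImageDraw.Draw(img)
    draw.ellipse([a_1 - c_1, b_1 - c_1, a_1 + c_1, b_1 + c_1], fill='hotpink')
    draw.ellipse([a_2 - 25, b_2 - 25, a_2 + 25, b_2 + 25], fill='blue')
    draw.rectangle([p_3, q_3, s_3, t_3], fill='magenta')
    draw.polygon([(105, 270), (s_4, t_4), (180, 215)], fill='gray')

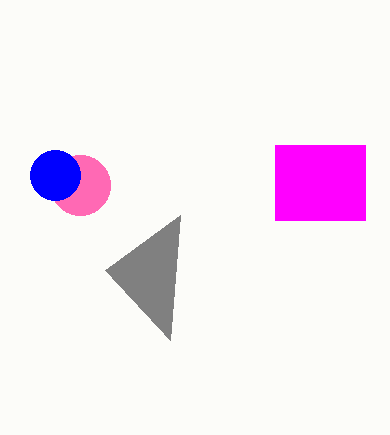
a_1 = 80, b_1 = 185, c_1 = 30, a_2 = 55, b_2 = 175, p_3 = 275, q_3 = 145, s_3 = 365, t_3 = 220, s_4 = 170, t_4 = 340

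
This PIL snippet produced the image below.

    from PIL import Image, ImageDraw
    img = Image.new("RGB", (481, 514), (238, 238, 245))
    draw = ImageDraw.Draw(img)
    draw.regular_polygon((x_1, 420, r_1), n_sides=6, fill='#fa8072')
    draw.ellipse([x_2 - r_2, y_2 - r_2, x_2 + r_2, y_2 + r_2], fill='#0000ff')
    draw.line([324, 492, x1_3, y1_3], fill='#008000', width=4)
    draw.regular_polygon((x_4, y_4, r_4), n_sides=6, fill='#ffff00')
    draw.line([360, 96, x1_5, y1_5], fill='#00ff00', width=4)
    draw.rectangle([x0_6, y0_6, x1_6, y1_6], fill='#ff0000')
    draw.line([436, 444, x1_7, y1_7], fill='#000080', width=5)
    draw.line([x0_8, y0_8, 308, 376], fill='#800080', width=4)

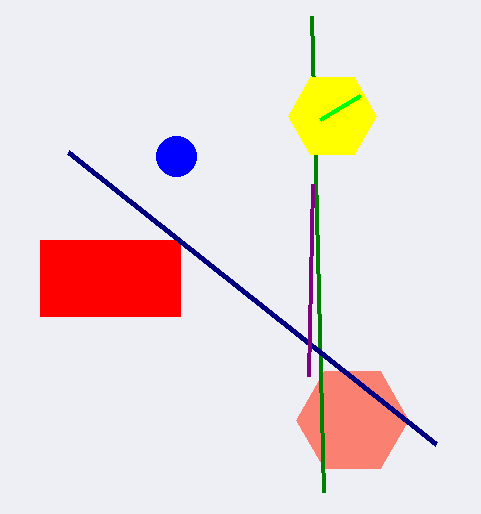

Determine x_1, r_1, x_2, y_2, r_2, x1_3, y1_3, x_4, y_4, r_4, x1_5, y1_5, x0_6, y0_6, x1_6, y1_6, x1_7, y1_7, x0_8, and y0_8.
x_1 = 352
r_1 = 56
x_2 = 176
y_2 = 156
r_2 = 20
x1_3 = 312
y1_3 = 16
x_4 = 332
y_4 = 116
r_4 = 44
x1_5 = 320
y1_5 = 120
x0_6 = 40
y0_6 = 240
x1_6 = 180
y1_6 = 316
x1_7 = 68
y1_7 = 152
x0_8 = 312
y0_8 = 184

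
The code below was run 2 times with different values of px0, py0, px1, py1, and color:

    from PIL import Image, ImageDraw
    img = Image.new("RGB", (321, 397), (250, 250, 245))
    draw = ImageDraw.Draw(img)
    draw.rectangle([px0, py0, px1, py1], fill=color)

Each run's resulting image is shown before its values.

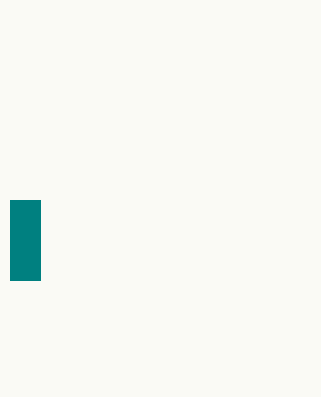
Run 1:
px0 = 10
py0 = 200
px1 = 40
py1 = 280
color = 'teal'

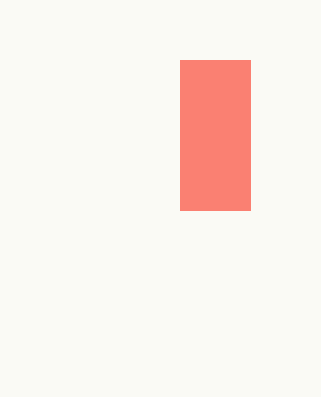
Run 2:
px0 = 180
py0 = 60
px1 = 250
py1 = 210
color = 'salmon'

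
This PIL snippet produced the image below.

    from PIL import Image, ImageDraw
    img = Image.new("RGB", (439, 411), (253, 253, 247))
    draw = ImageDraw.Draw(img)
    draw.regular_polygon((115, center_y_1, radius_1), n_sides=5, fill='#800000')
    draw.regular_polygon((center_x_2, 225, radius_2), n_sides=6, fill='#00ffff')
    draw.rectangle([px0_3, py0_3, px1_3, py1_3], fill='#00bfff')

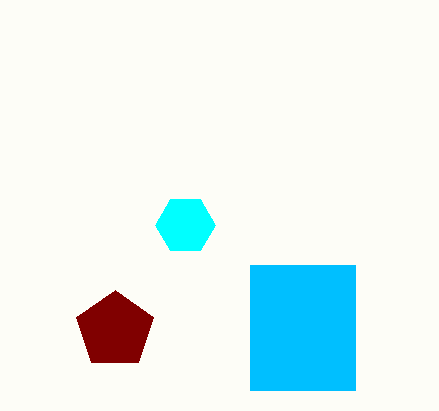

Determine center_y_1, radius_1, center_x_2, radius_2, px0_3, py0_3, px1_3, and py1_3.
center_y_1 = 330; radius_1 = 40; center_x_2 = 185; radius_2 = 30; px0_3 = 250; py0_3 = 265; px1_3 = 355; py1_3 = 390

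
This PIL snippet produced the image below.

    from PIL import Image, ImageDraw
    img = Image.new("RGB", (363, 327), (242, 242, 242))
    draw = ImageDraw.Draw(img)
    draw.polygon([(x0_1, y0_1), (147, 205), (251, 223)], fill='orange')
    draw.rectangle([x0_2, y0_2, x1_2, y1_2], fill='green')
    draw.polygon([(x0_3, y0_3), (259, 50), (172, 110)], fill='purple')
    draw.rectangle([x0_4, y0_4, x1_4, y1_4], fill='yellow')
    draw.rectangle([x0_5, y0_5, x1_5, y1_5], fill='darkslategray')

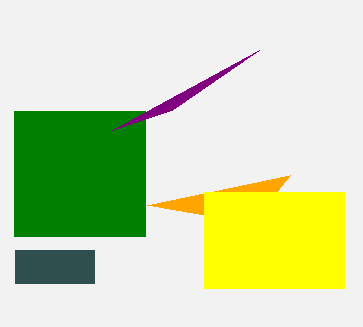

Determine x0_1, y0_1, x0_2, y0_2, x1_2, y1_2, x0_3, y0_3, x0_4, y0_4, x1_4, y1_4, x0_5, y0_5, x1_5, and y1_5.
x0_1 = 290, y0_1 = 175, x0_2 = 14, y0_2 = 111, x1_2 = 145, y1_2 = 236, x0_3 = 112, y0_3 = 130, x0_4 = 204, y0_4 = 192, x1_4 = 344, y1_4 = 288, x0_5 = 15, y0_5 = 250, x1_5 = 94, y1_5 = 283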